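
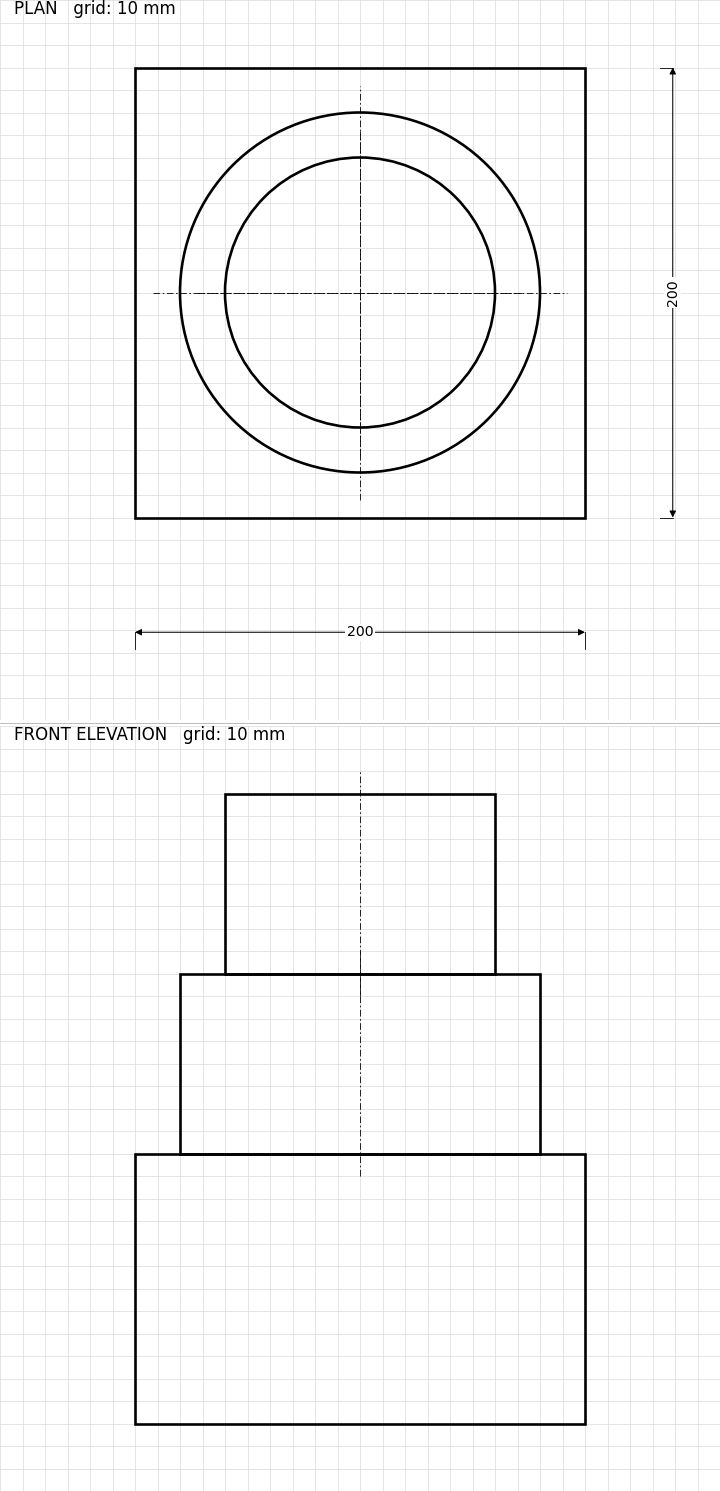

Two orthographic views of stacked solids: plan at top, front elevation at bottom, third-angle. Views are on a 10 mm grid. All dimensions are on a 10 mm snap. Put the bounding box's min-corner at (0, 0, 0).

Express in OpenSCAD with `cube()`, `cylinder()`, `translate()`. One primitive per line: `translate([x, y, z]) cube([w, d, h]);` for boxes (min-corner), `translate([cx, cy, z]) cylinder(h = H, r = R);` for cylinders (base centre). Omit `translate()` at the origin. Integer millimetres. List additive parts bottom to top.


cube([200, 200, 120]);
translate([100, 100, 120]) cylinder(h = 80, r = 80);
translate([100, 100, 200]) cylinder(h = 80, r = 60);


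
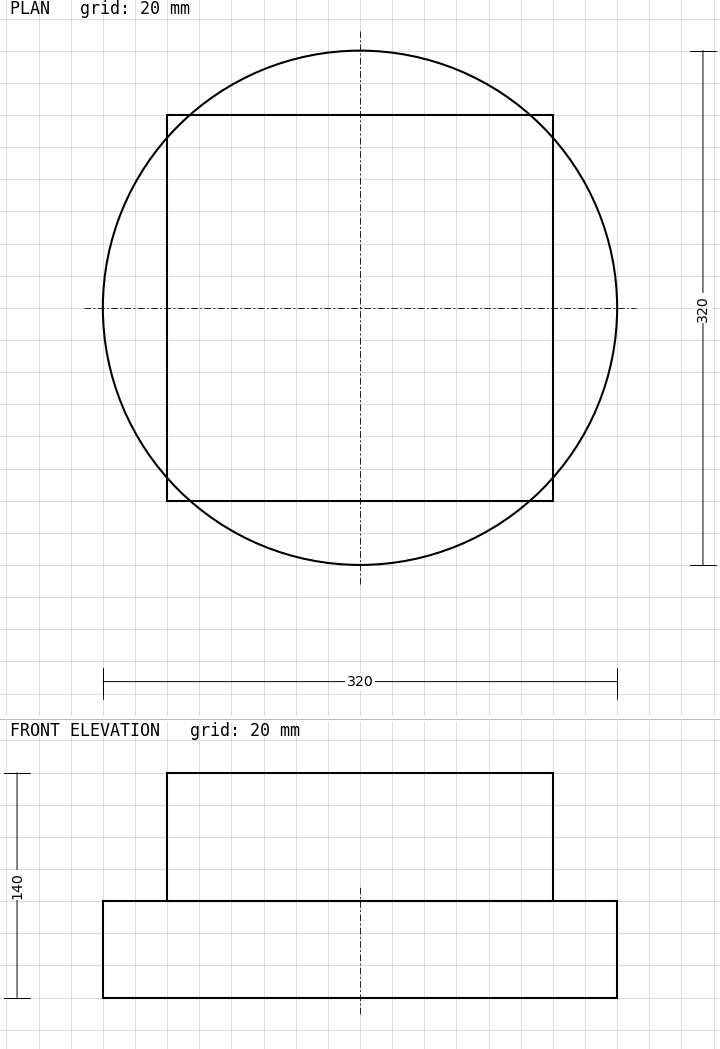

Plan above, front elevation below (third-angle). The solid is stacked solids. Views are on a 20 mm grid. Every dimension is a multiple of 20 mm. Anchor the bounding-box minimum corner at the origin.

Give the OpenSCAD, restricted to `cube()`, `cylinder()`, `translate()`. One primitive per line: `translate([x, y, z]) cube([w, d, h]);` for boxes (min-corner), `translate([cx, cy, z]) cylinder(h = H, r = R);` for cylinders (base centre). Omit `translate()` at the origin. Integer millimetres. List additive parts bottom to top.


translate([160, 160, 0]) cylinder(h = 60, r = 160);
translate([40, 40, 60]) cube([240, 240, 80]);


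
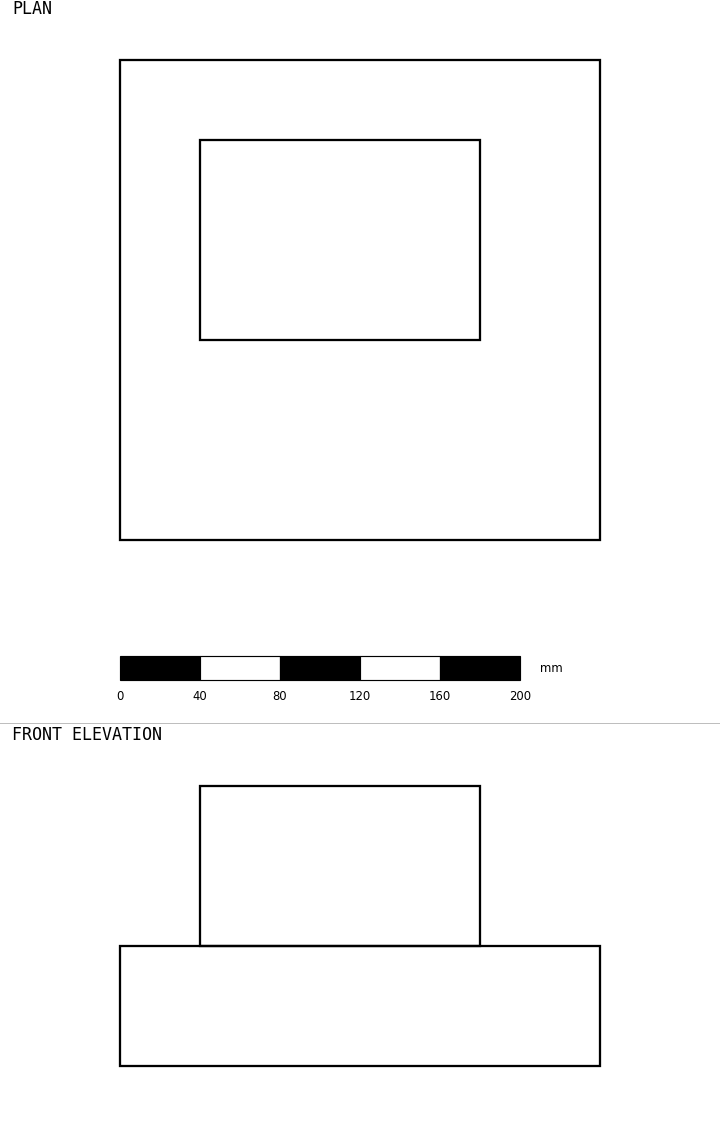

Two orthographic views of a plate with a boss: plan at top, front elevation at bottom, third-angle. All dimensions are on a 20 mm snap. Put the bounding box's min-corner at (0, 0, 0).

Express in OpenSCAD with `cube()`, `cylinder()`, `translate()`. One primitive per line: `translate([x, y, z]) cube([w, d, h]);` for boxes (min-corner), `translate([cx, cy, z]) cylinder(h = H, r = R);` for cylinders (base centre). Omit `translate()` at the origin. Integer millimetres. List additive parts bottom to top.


cube([240, 240, 60]);
translate([40, 100, 60]) cube([140, 100, 80]);


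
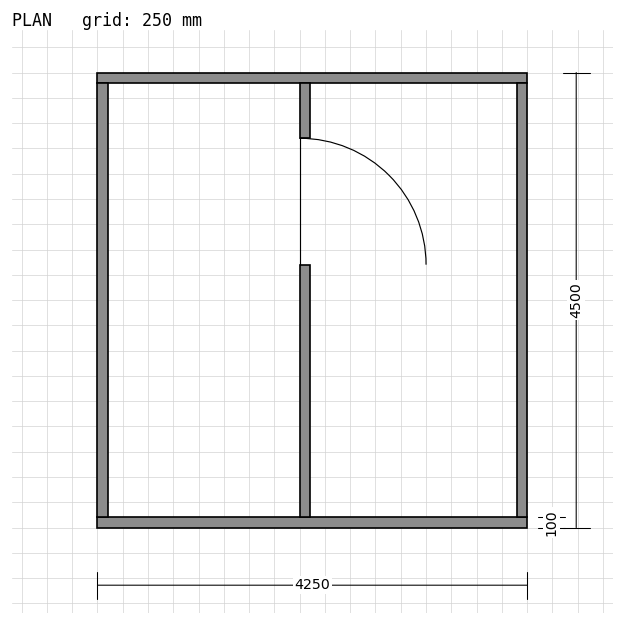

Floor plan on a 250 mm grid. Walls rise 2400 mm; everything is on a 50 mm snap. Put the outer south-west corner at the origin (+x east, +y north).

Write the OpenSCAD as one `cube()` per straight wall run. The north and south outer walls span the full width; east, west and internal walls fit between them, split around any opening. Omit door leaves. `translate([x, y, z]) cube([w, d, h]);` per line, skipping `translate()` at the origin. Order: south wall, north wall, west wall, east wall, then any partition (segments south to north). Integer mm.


cube([4250, 100, 2400]);
translate([0, 4400, 0]) cube([4250, 100, 2400]);
translate([0, 100, 0]) cube([100, 4300, 2400]);
translate([4150, 100, 0]) cube([100, 4300, 2400]);
translate([2000, 100, 0]) cube([100, 2500, 2400]);
translate([2000, 3850, 0]) cube([100, 550, 2400]);


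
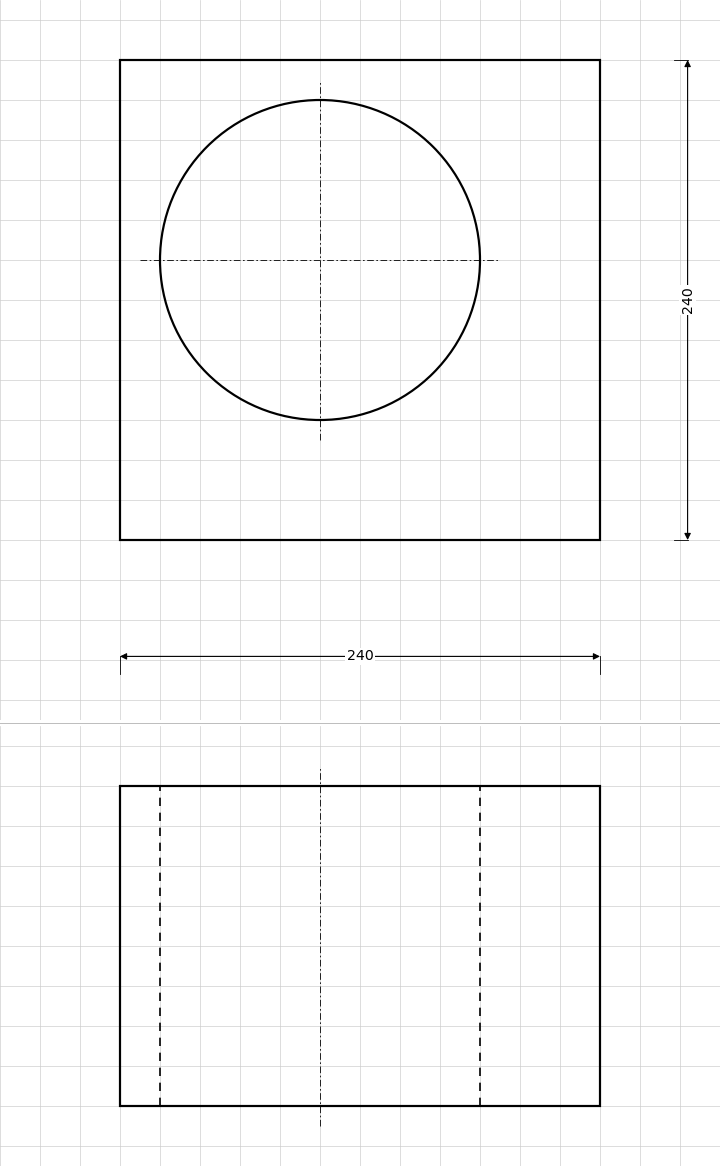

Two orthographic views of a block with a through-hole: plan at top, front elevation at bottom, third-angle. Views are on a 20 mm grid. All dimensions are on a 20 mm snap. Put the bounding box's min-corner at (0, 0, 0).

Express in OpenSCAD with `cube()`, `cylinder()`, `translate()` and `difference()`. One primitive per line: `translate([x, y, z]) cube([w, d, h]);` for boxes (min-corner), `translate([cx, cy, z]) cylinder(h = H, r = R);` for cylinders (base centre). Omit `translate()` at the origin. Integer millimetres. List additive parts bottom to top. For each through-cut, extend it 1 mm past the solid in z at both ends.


difference() {
  cube([240, 240, 160]);
  translate([100, 140, -1]) cylinder(h = 162, r = 80);
}


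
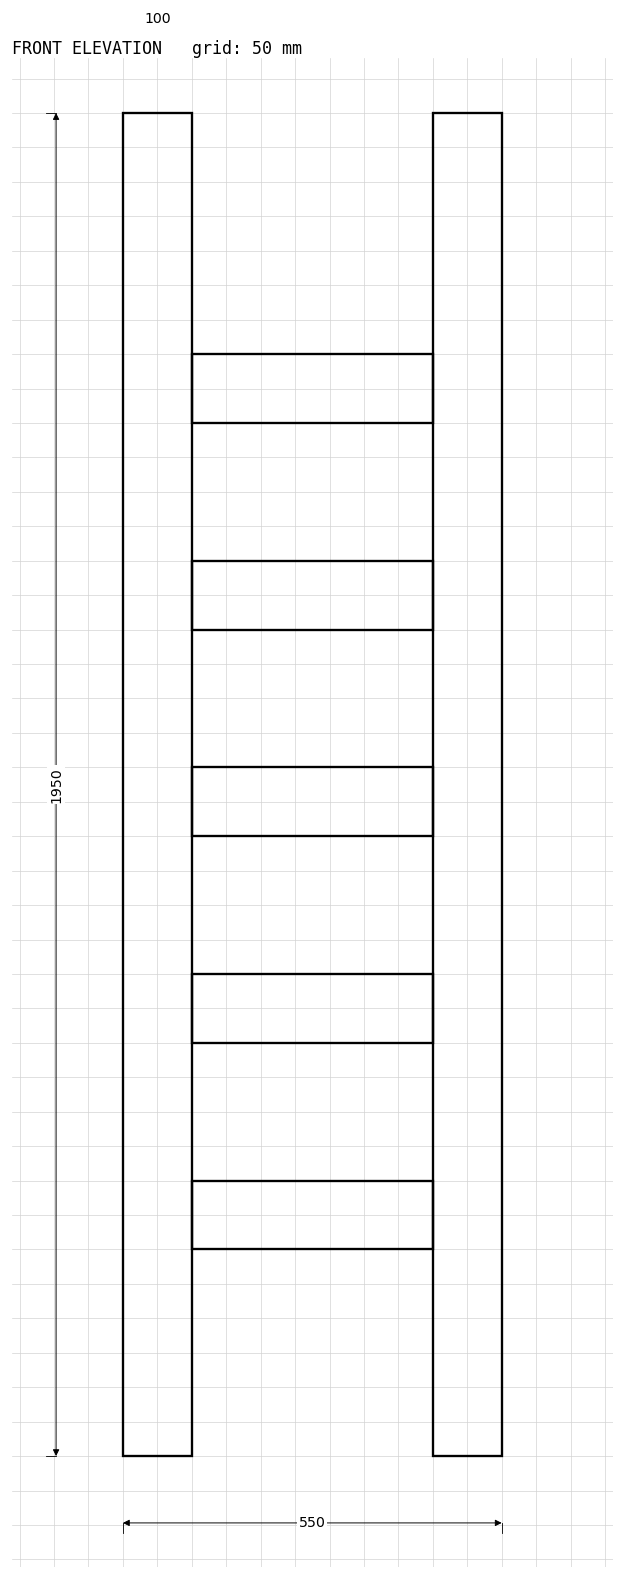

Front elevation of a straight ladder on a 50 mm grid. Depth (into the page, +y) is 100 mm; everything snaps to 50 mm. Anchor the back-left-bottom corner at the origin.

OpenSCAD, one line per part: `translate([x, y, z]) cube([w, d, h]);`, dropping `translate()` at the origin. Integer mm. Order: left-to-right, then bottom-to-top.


cube([100, 100, 1950]);
translate([100, 0, 300]) cube([350, 100, 100]);
translate([100, 0, 600]) cube([350, 100, 100]);
translate([100, 0, 900]) cube([350, 100, 100]);
translate([100, 0, 1200]) cube([350, 100, 100]);
translate([100, 0, 1500]) cube([350, 100, 100]);
translate([450, 0, 0]) cube([100, 100, 1950]);


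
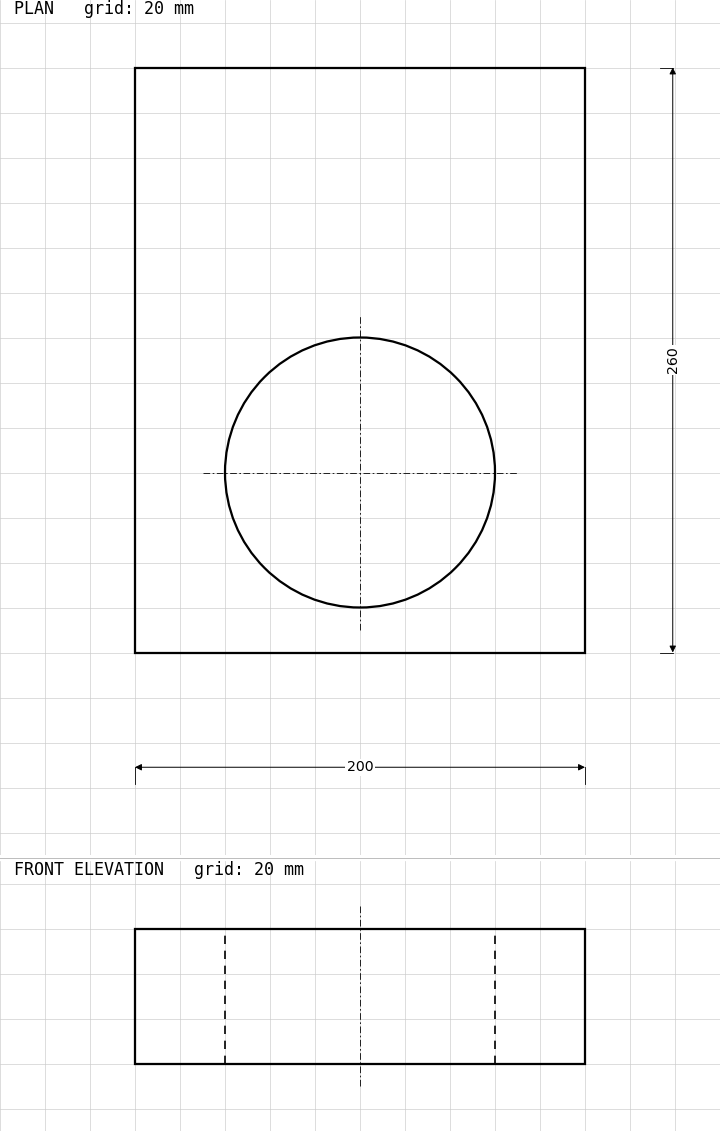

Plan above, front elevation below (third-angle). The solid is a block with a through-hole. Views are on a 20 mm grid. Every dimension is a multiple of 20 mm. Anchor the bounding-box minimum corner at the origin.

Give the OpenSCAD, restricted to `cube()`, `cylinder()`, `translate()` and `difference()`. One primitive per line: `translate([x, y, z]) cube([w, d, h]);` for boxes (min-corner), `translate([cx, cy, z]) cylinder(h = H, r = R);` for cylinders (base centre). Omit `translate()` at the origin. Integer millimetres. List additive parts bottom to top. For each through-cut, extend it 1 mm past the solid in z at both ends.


difference() {
  cube([200, 260, 60]);
  translate([100, 80, -1]) cylinder(h = 62, r = 60);
}


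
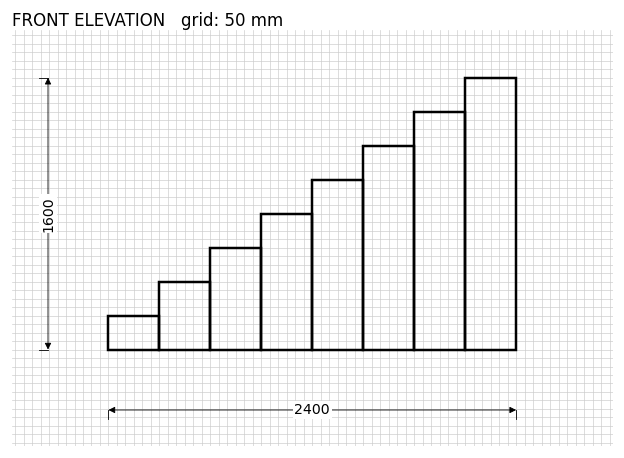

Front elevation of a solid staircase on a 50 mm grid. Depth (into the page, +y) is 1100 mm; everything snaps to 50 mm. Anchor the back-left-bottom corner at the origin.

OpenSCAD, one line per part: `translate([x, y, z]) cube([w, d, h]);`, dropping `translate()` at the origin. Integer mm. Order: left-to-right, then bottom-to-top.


cube([300, 1100, 200]);
translate([300, 0, 0]) cube([300, 1100, 400]);
translate([600, 0, 0]) cube([300, 1100, 600]);
translate([900, 0, 0]) cube([300, 1100, 800]);
translate([1200, 0, 0]) cube([300, 1100, 1000]);
translate([1500, 0, 0]) cube([300, 1100, 1200]);
translate([1800, 0, 0]) cube([300, 1100, 1400]);
translate([2100, 0, 0]) cube([300, 1100, 1600]);


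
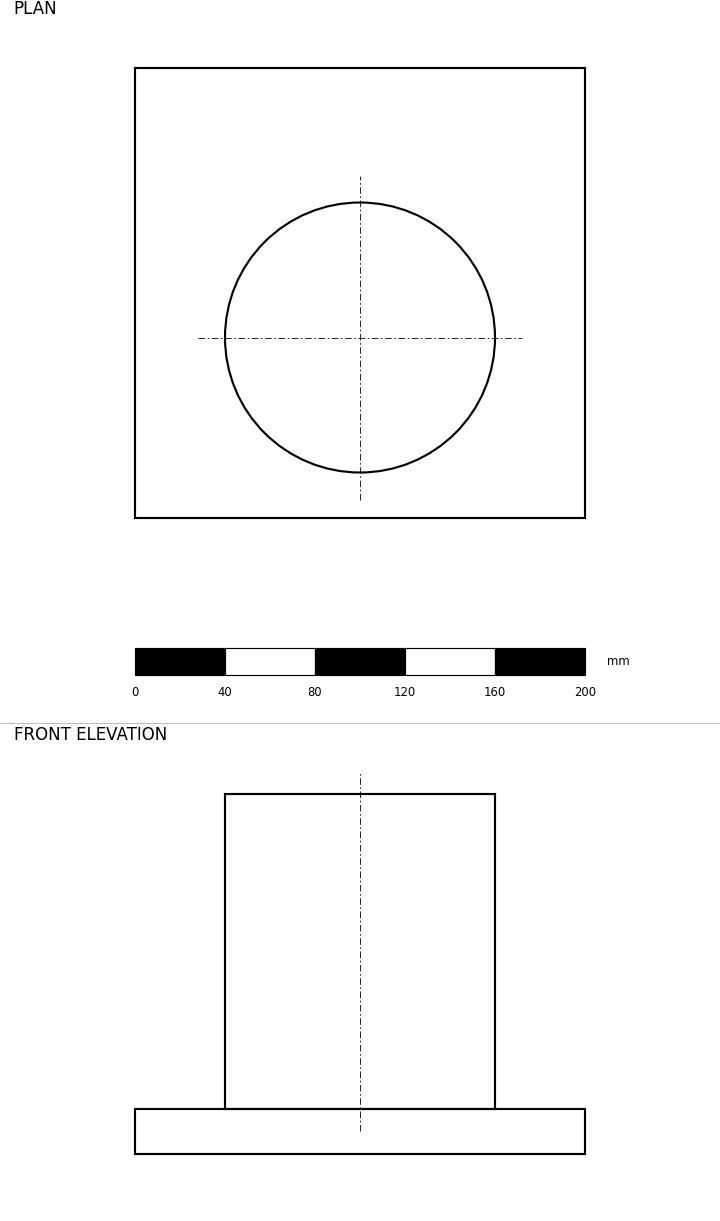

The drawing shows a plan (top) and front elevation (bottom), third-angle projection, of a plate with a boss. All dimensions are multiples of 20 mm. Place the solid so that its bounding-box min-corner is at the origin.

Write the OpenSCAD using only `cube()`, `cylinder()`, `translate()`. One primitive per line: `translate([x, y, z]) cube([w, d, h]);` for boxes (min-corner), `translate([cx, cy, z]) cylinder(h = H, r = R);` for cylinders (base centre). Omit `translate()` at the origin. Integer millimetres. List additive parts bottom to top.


cube([200, 200, 20]);
translate([100, 80, 20]) cylinder(h = 140, r = 60);


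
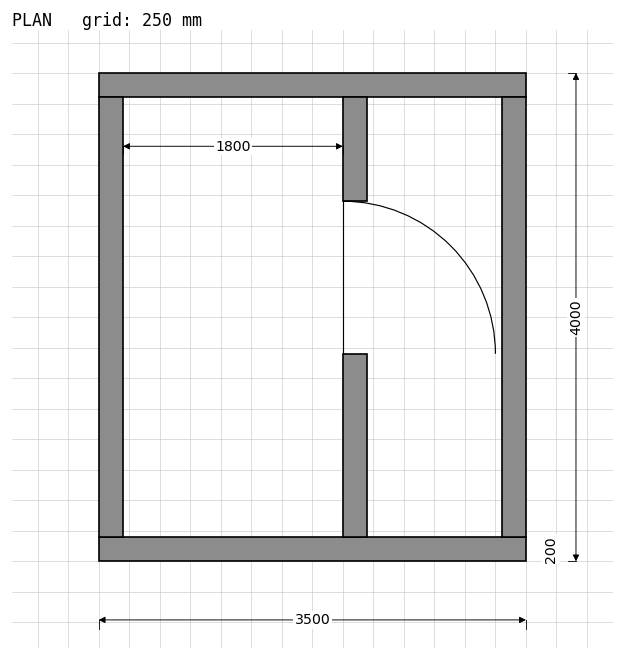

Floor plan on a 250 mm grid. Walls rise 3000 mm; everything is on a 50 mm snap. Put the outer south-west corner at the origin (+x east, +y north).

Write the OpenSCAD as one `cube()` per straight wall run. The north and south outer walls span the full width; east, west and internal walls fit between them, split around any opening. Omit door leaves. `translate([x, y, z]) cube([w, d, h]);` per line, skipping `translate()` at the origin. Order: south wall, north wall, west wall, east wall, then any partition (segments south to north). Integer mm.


cube([3500, 200, 3000]);
translate([0, 3800, 0]) cube([3500, 200, 3000]);
translate([0, 200, 0]) cube([200, 3600, 3000]);
translate([3300, 200, 0]) cube([200, 3600, 3000]);
translate([2000, 200, 0]) cube([200, 1500, 3000]);
translate([2000, 2950, 0]) cube([200, 850, 3000]);


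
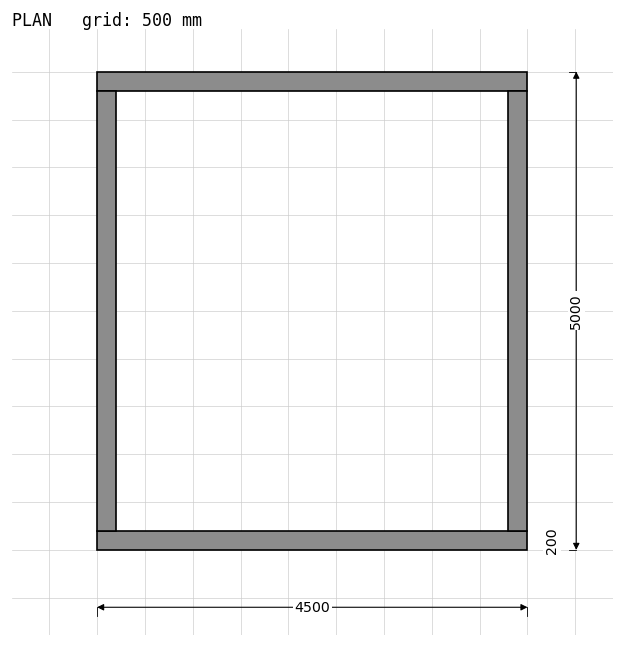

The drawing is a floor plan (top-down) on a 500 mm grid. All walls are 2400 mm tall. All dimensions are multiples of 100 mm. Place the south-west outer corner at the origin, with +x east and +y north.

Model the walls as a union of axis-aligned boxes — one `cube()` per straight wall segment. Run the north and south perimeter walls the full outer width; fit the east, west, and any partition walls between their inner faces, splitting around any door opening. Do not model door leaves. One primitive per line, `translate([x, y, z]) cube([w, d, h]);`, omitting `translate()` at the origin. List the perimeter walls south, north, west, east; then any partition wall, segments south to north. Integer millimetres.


cube([4500, 200, 2400]);
translate([0, 4800, 0]) cube([4500, 200, 2400]);
translate([0, 200, 0]) cube([200, 4600, 2400]);
translate([4300, 200, 0]) cube([200, 4600, 2400]);


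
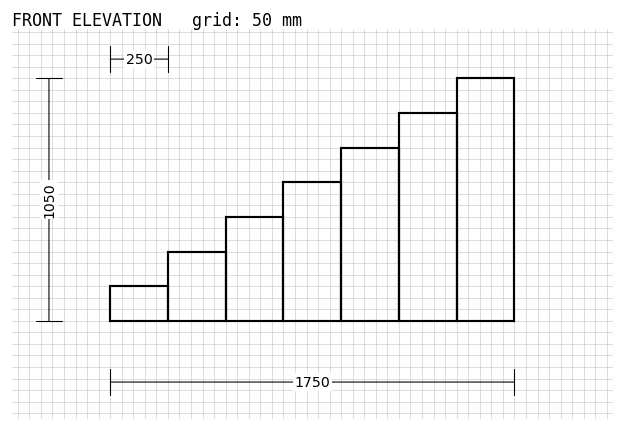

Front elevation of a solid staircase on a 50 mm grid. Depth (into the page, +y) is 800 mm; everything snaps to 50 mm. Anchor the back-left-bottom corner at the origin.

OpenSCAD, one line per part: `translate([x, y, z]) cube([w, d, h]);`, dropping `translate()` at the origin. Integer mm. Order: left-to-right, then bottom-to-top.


cube([250, 800, 150]);
translate([250, 0, 0]) cube([250, 800, 300]);
translate([500, 0, 0]) cube([250, 800, 450]);
translate([750, 0, 0]) cube([250, 800, 600]);
translate([1000, 0, 0]) cube([250, 800, 750]);
translate([1250, 0, 0]) cube([250, 800, 900]);
translate([1500, 0, 0]) cube([250, 800, 1050]);


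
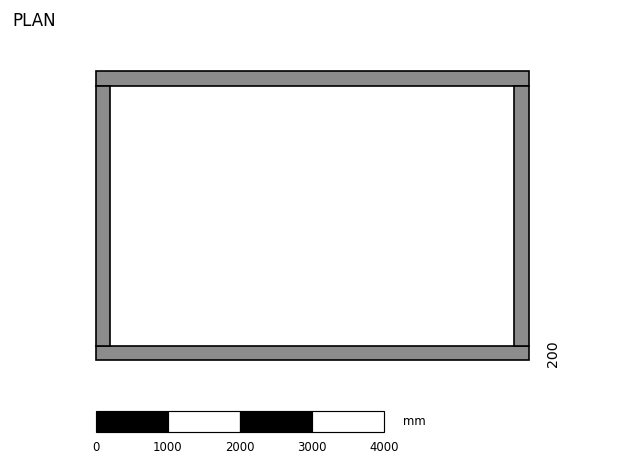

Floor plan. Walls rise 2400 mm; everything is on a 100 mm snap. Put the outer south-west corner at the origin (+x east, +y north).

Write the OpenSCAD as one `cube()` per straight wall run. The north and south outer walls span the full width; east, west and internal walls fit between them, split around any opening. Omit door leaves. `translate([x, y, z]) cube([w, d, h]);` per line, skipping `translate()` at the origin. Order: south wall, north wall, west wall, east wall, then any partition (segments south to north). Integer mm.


cube([6000, 200, 2400]);
translate([0, 3800, 0]) cube([6000, 200, 2400]);
translate([0, 200, 0]) cube([200, 3600, 2400]);
translate([5800, 200, 0]) cube([200, 3600, 2400]);


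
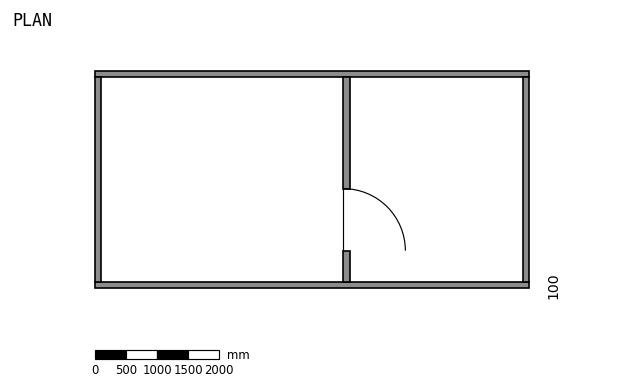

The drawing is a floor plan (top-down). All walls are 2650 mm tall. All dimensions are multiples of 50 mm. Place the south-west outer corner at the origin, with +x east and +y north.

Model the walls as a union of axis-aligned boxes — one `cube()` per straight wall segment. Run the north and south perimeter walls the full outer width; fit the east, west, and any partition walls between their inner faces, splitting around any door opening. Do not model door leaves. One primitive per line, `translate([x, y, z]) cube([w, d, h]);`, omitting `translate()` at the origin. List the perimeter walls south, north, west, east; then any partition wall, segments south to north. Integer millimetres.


cube([7000, 100, 2650]);
translate([0, 3400, 0]) cube([7000, 100, 2650]);
translate([0, 100, 0]) cube([100, 3300, 2650]);
translate([6900, 100, 0]) cube([100, 3300, 2650]);
translate([4000, 100, 0]) cube([100, 500, 2650]);
translate([4000, 1600, 0]) cube([100, 1800, 2650]);


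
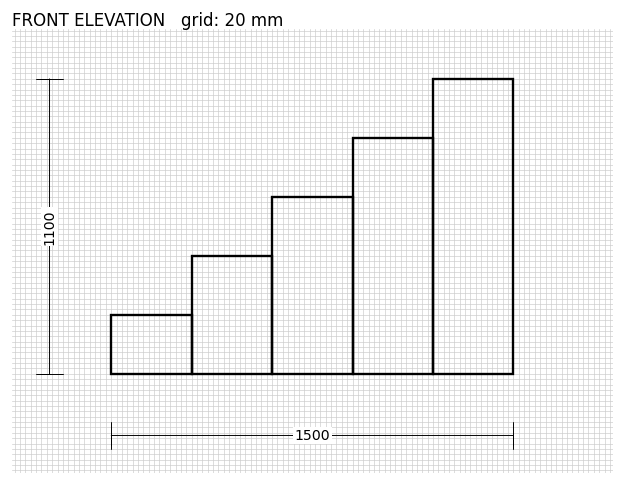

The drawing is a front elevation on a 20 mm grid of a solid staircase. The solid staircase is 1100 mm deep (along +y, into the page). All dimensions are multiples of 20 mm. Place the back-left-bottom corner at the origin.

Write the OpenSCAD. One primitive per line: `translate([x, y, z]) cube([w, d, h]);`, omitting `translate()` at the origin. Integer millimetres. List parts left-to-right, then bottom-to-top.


cube([300, 1100, 220]);
translate([300, 0, 0]) cube([300, 1100, 440]);
translate([600, 0, 0]) cube([300, 1100, 660]);
translate([900, 0, 0]) cube([300, 1100, 880]);
translate([1200, 0, 0]) cube([300, 1100, 1100]);


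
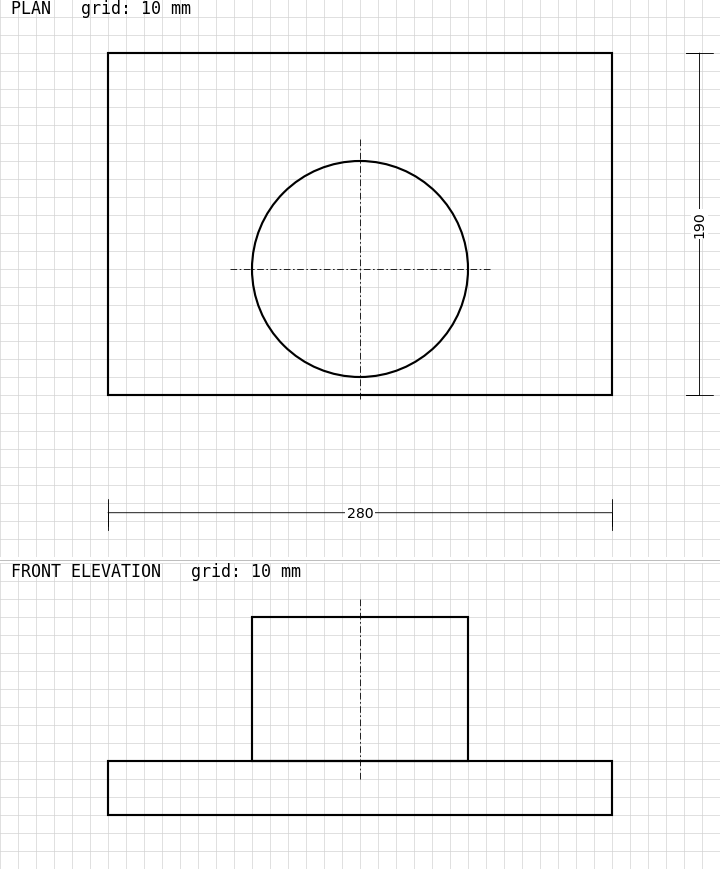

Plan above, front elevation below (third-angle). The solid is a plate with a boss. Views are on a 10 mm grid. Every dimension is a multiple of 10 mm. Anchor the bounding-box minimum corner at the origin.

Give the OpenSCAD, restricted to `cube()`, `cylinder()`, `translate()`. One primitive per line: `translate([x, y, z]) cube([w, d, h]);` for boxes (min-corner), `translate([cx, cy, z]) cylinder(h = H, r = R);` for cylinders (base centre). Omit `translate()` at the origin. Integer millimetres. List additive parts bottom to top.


cube([280, 190, 30]);
translate([140, 70, 30]) cylinder(h = 80, r = 60);


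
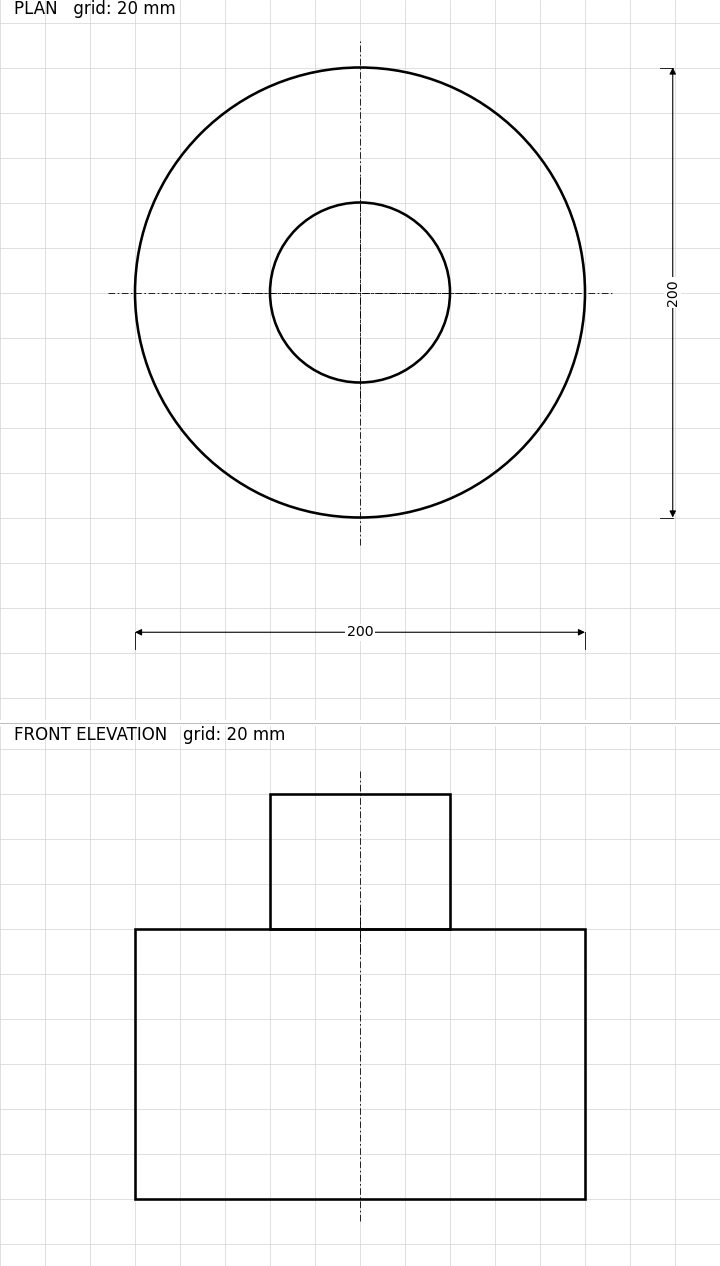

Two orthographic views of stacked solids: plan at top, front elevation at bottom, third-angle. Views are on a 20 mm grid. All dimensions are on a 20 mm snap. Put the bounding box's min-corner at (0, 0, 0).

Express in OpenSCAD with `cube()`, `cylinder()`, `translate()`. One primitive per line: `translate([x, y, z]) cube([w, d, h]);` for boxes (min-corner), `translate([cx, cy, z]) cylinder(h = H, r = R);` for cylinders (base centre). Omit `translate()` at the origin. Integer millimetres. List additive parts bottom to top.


translate([100, 100, 0]) cylinder(h = 120, r = 100);
translate([100, 100, 120]) cylinder(h = 60, r = 40);


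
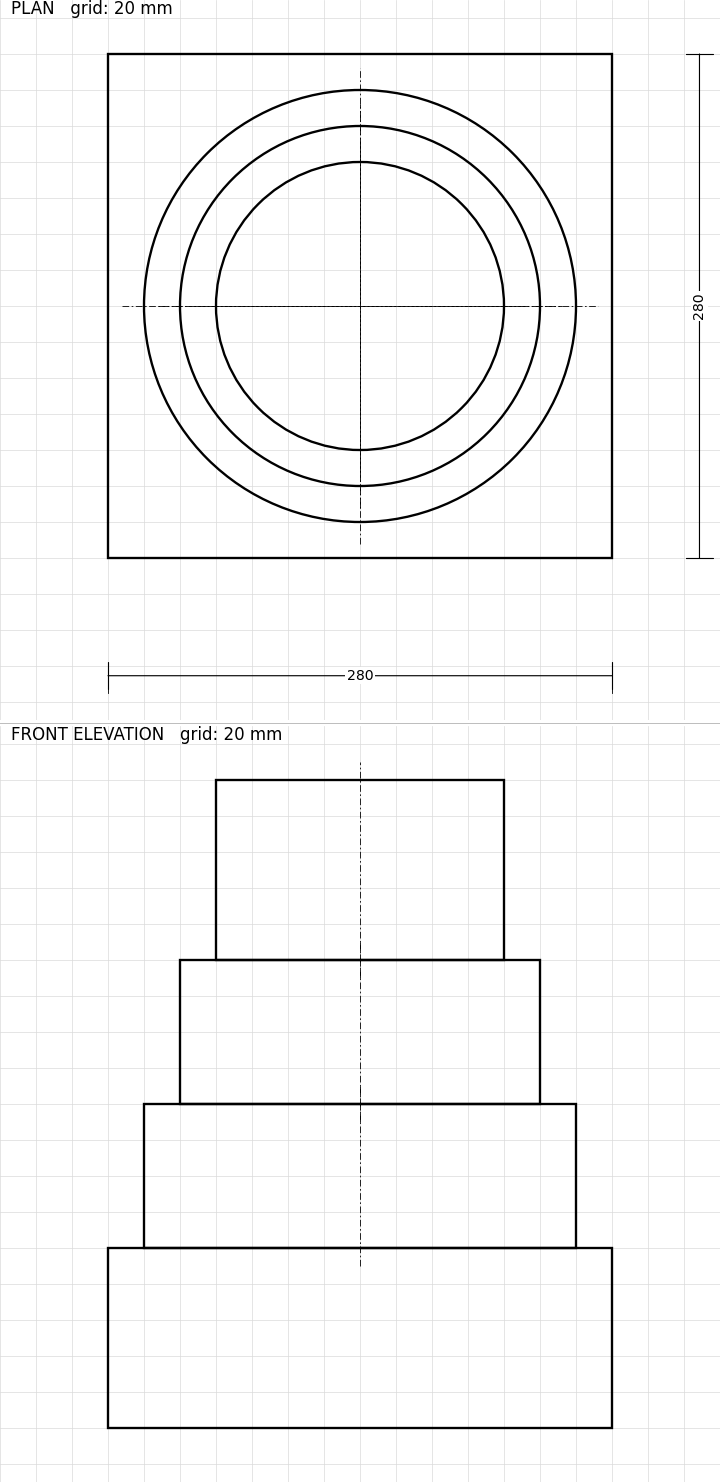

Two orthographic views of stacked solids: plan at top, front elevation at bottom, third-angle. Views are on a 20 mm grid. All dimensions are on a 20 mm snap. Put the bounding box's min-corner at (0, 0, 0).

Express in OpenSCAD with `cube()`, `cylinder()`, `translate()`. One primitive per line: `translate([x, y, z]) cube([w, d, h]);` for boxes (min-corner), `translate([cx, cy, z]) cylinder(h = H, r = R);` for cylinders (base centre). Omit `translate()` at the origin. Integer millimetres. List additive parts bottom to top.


cube([280, 280, 100]);
translate([140, 140, 100]) cylinder(h = 80, r = 120);
translate([140, 140, 180]) cylinder(h = 80, r = 100);
translate([140, 140, 260]) cylinder(h = 100, r = 80);


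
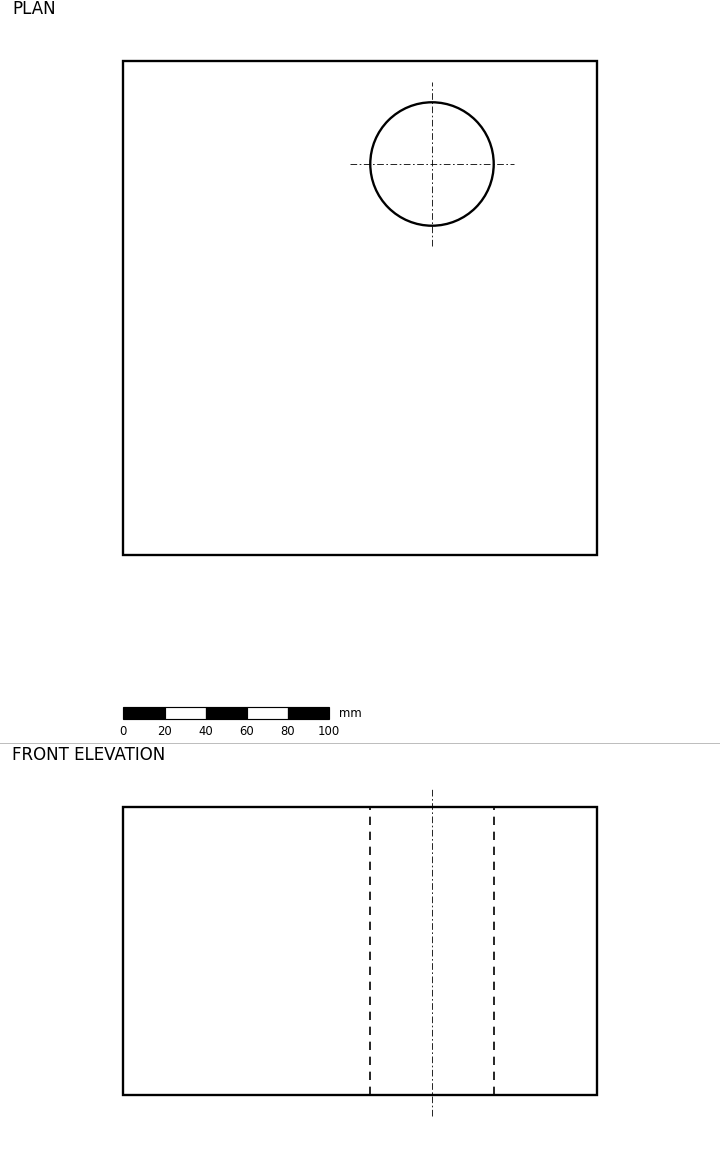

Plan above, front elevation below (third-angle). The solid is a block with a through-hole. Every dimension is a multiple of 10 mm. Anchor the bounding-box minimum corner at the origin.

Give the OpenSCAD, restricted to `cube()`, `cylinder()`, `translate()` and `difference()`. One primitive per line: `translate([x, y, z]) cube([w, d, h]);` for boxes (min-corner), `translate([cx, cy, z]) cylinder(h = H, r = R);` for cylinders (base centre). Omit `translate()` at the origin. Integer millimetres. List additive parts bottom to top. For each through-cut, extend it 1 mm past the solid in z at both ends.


difference() {
  cube([230, 240, 140]);
  translate([150, 190, -1]) cylinder(h = 142, r = 30);
}


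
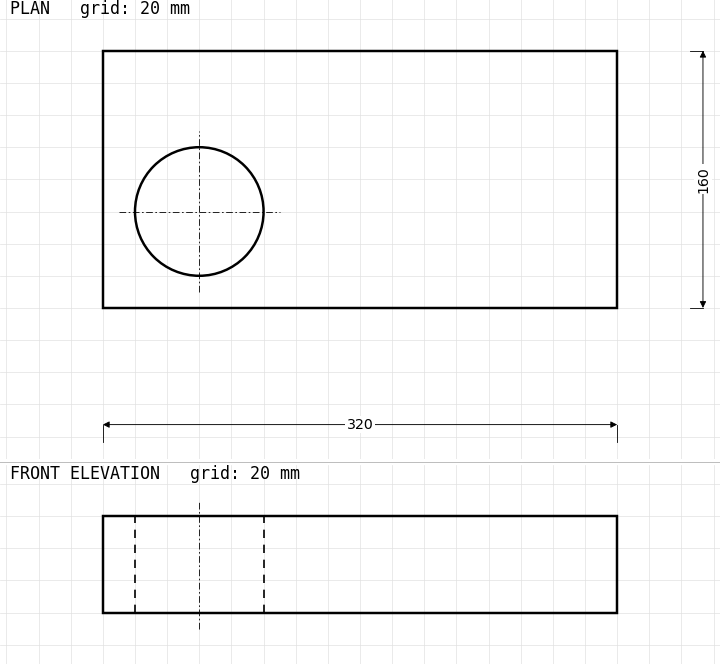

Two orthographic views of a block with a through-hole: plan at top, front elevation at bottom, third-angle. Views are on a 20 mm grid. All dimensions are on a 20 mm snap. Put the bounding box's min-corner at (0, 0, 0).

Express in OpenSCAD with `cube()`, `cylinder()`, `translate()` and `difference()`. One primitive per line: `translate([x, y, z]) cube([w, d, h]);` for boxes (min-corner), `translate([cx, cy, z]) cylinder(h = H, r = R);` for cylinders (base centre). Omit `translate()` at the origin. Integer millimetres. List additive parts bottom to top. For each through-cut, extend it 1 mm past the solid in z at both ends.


difference() {
  cube([320, 160, 60]);
  translate([60, 60, -1]) cylinder(h = 62, r = 40);
}


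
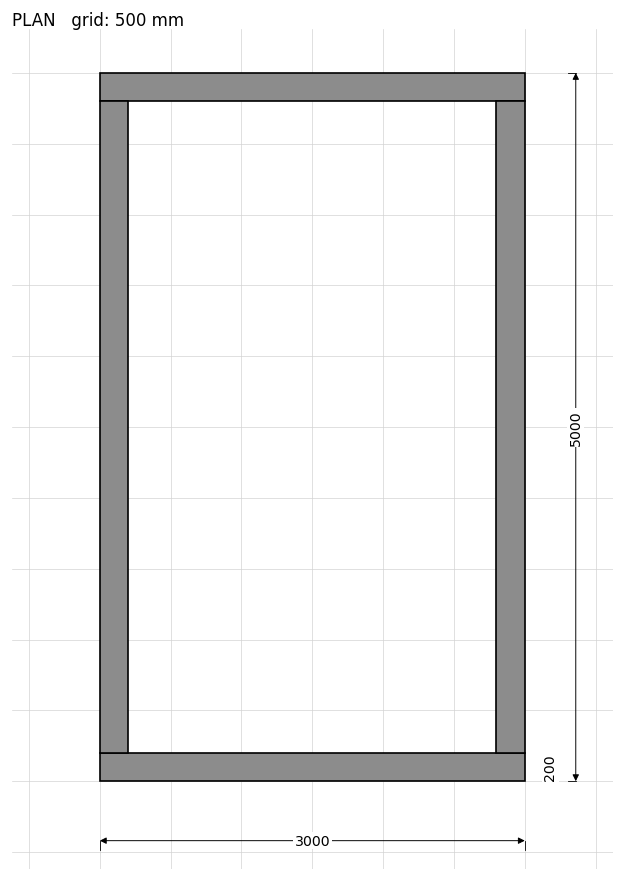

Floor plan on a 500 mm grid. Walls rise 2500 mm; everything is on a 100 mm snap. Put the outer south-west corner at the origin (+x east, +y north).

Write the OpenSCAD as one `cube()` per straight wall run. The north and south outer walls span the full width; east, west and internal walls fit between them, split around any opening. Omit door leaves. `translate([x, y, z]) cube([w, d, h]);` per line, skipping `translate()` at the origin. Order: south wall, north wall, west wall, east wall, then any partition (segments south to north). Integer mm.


cube([3000, 200, 2500]);
translate([0, 4800, 0]) cube([3000, 200, 2500]);
translate([0, 200, 0]) cube([200, 4600, 2500]);
translate([2800, 200, 0]) cube([200, 4600, 2500]);


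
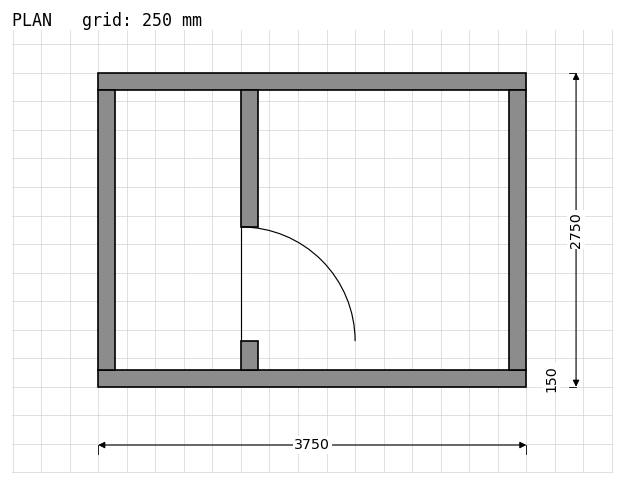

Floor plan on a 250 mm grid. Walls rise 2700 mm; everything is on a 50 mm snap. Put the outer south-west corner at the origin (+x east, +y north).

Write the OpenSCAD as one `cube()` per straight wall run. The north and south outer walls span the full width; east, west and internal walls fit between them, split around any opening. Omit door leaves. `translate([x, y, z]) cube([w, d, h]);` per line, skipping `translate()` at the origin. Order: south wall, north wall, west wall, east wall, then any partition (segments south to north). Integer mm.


cube([3750, 150, 2700]);
translate([0, 2600, 0]) cube([3750, 150, 2700]);
translate([0, 150, 0]) cube([150, 2450, 2700]);
translate([3600, 150, 0]) cube([150, 2450, 2700]);
translate([1250, 150, 0]) cube([150, 250, 2700]);
translate([1250, 1400, 0]) cube([150, 1200, 2700]);


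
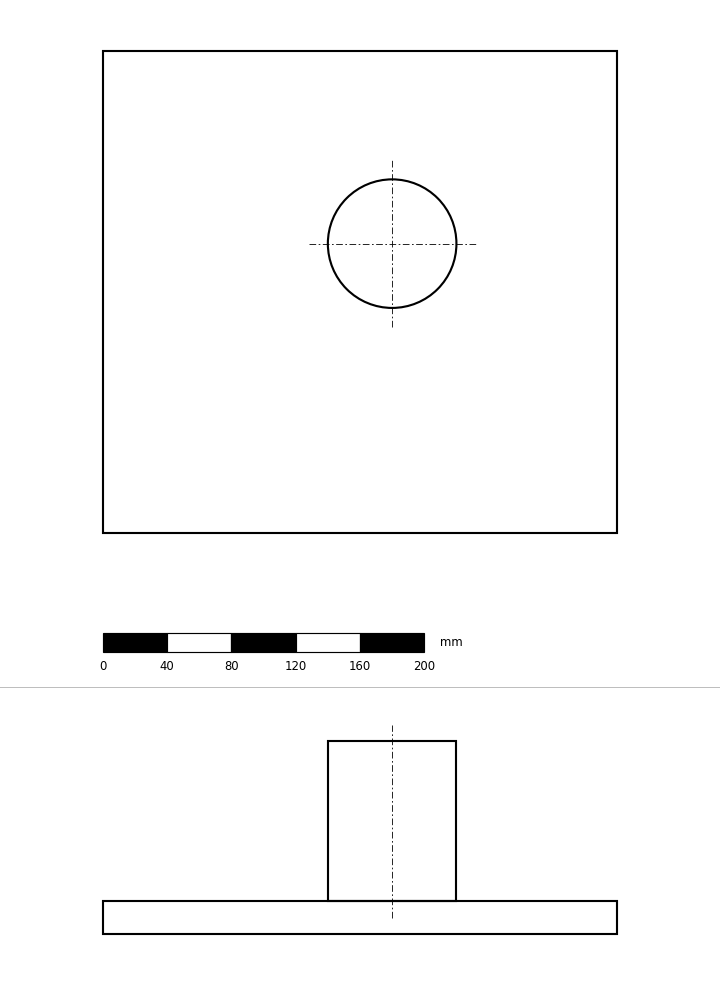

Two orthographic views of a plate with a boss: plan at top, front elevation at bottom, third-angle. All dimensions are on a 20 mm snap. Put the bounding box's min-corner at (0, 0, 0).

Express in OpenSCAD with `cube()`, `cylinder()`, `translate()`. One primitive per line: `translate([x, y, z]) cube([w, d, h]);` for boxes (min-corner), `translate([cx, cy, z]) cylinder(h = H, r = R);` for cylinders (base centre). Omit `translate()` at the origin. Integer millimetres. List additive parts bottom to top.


cube([320, 300, 20]);
translate([180, 180, 20]) cylinder(h = 100, r = 40);


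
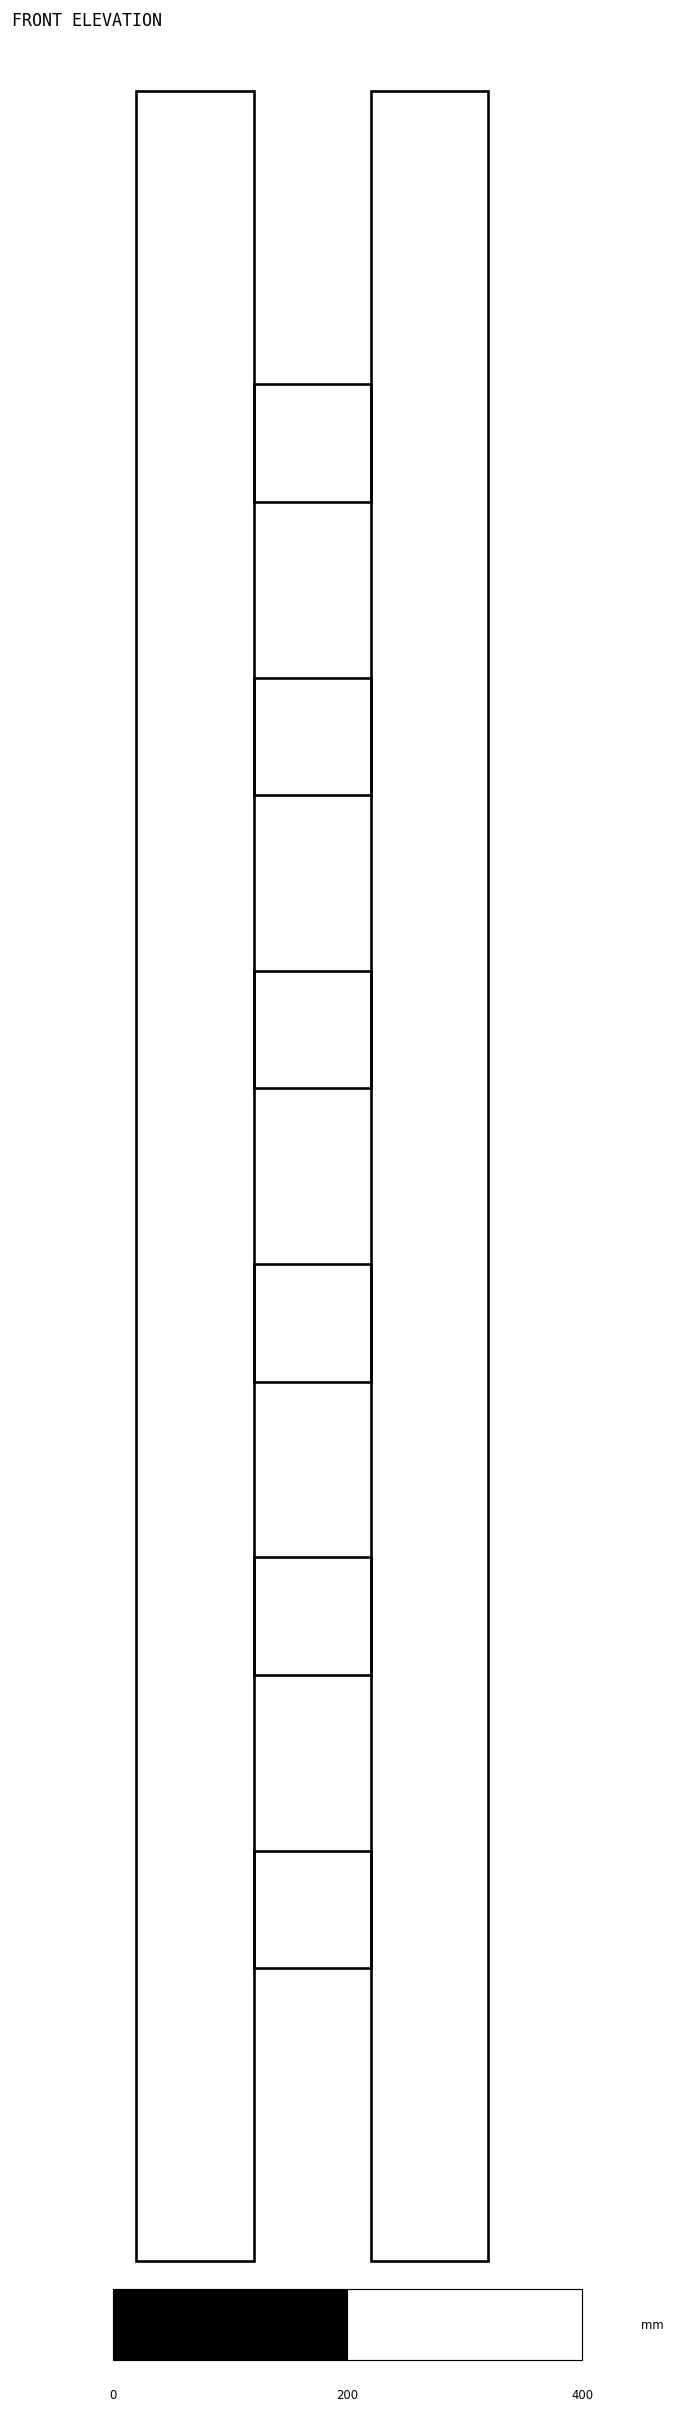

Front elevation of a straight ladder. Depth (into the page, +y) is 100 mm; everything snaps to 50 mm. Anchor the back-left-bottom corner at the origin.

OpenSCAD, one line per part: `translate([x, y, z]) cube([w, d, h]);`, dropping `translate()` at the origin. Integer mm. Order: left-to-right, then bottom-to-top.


cube([100, 100, 1850]);
translate([100, 0, 250]) cube([100, 100, 100]);
translate([100, 0, 500]) cube([100, 100, 100]);
translate([100, 0, 750]) cube([100, 100, 100]);
translate([100, 0, 1000]) cube([100, 100, 100]);
translate([100, 0, 1250]) cube([100, 100, 100]);
translate([100, 0, 1500]) cube([100, 100, 100]);
translate([200, 0, 0]) cube([100, 100, 1850]);


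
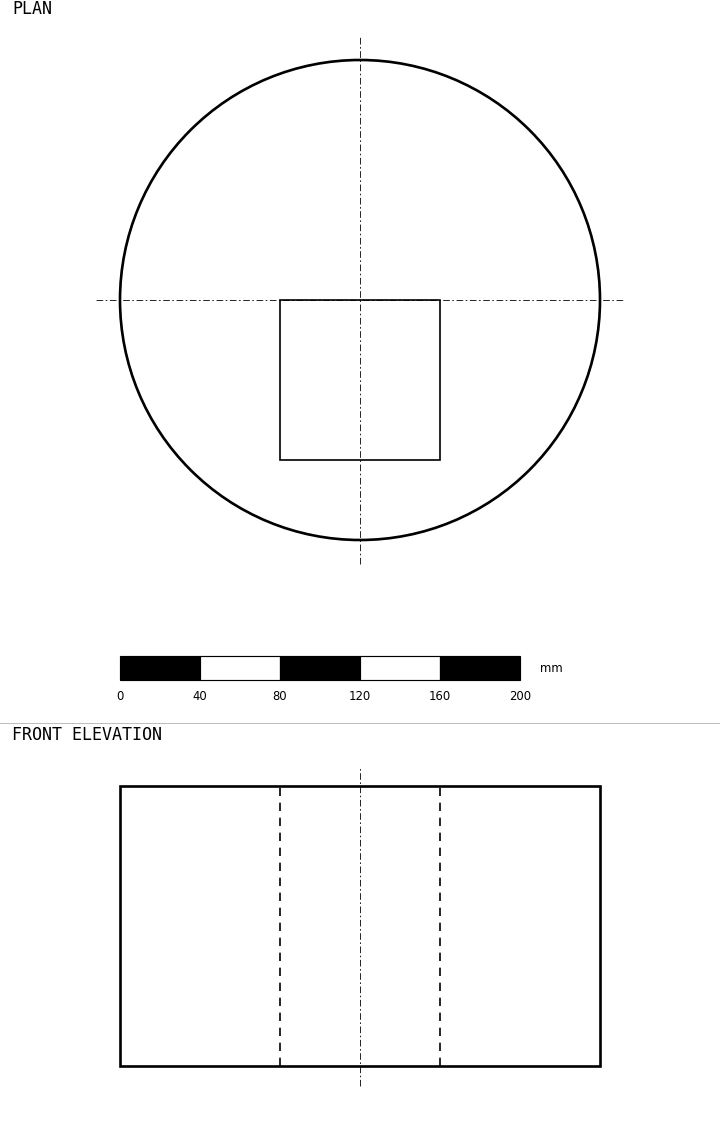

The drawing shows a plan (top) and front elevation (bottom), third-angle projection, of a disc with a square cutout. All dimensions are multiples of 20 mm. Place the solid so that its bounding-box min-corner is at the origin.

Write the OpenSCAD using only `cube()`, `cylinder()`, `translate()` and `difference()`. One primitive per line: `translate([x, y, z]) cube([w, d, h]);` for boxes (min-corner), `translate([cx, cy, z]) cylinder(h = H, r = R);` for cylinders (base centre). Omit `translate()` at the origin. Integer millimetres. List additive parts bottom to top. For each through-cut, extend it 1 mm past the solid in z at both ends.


difference() {
  translate([120, 120, 0]) cylinder(h = 140, r = 120);
  translate([80, 40, -1]) cube([80, 80, 142]);
}


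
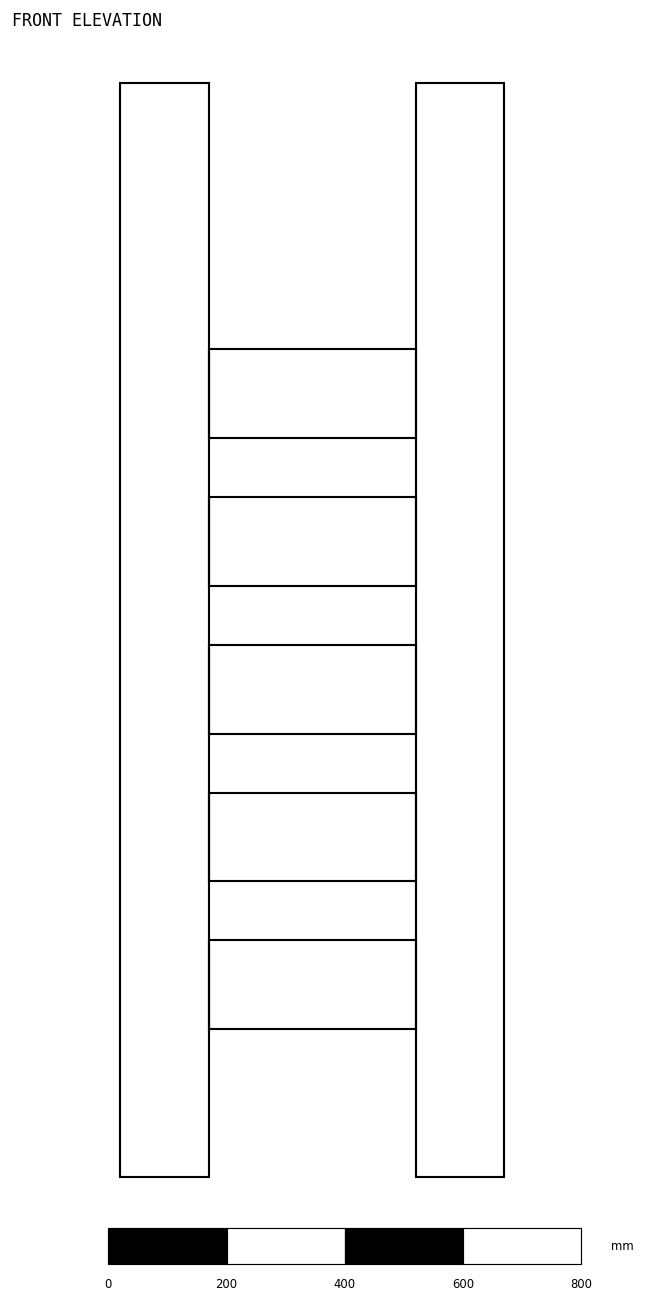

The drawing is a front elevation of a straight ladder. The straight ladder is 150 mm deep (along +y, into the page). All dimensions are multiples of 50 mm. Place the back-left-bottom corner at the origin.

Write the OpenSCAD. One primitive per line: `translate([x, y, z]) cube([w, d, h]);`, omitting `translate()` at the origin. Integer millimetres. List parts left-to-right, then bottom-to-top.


cube([150, 150, 1850]);
translate([150, 0, 250]) cube([350, 150, 150]);
translate([150, 0, 500]) cube([350, 150, 150]);
translate([150, 0, 750]) cube([350, 150, 150]);
translate([150, 0, 1000]) cube([350, 150, 150]);
translate([150, 0, 1250]) cube([350, 150, 150]);
translate([500, 0, 0]) cube([150, 150, 1850]);


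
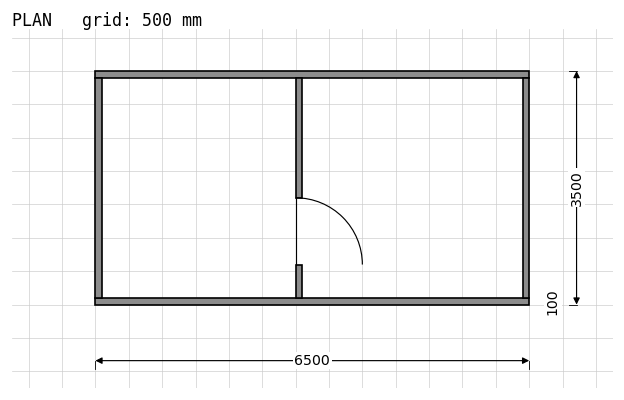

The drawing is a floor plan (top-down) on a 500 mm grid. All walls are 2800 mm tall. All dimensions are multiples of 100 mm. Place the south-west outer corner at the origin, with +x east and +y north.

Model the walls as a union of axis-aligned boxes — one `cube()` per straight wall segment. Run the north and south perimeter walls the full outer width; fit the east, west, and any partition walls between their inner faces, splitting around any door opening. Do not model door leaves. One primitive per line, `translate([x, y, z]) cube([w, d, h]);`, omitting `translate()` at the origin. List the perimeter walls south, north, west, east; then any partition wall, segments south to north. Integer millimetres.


cube([6500, 100, 2800]);
translate([0, 3400, 0]) cube([6500, 100, 2800]);
translate([0, 100, 0]) cube([100, 3300, 2800]);
translate([6400, 100, 0]) cube([100, 3300, 2800]);
translate([3000, 100, 0]) cube([100, 500, 2800]);
translate([3000, 1600, 0]) cube([100, 1800, 2800]);


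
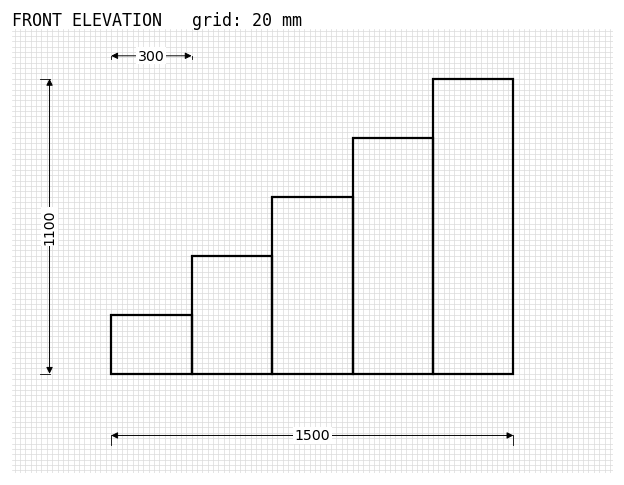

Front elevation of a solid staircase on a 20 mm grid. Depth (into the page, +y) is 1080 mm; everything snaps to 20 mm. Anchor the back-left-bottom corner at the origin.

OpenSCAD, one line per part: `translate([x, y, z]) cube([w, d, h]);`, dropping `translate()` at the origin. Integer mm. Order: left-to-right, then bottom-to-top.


cube([300, 1080, 220]);
translate([300, 0, 0]) cube([300, 1080, 440]);
translate([600, 0, 0]) cube([300, 1080, 660]);
translate([900, 0, 0]) cube([300, 1080, 880]);
translate([1200, 0, 0]) cube([300, 1080, 1100]);


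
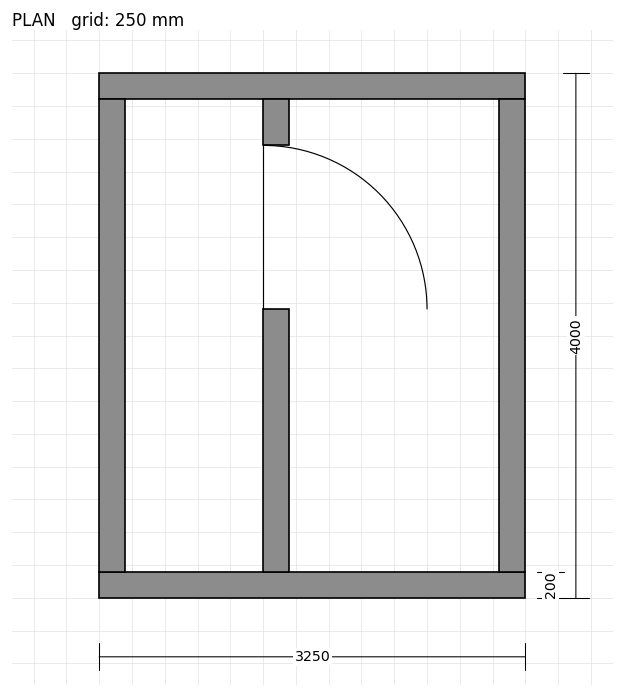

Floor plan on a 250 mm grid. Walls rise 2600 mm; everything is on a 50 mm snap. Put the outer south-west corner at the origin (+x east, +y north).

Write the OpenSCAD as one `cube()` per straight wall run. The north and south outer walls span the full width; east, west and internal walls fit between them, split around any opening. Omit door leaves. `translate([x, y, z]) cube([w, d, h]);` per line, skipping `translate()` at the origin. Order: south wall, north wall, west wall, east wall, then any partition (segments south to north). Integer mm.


cube([3250, 200, 2600]);
translate([0, 3800, 0]) cube([3250, 200, 2600]);
translate([0, 200, 0]) cube([200, 3600, 2600]);
translate([3050, 200, 0]) cube([200, 3600, 2600]);
translate([1250, 200, 0]) cube([200, 2000, 2600]);
translate([1250, 3450, 0]) cube([200, 350, 2600]);


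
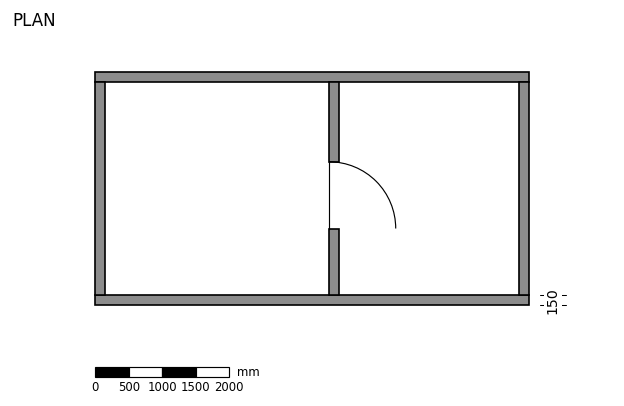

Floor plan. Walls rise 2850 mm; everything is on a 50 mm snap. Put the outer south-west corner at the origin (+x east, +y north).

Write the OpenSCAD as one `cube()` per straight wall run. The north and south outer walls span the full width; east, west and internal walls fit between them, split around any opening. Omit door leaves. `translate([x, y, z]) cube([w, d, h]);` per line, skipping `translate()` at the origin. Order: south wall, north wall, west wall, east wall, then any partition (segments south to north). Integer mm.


cube([6500, 150, 2850]);
translate([0, 3350, 0]) cube([6500, 150, 2850]);
translate([0, 150, 0]) cube([150, 3200, 2850]);
translate([6350, 150, 0]) cube([150, 3200, 2850]);
translate([3500, 150, 0]) cube([150, 1000, 2850]);
translate([3500, 2150, 0]) cube([150, 1200, 2850]);


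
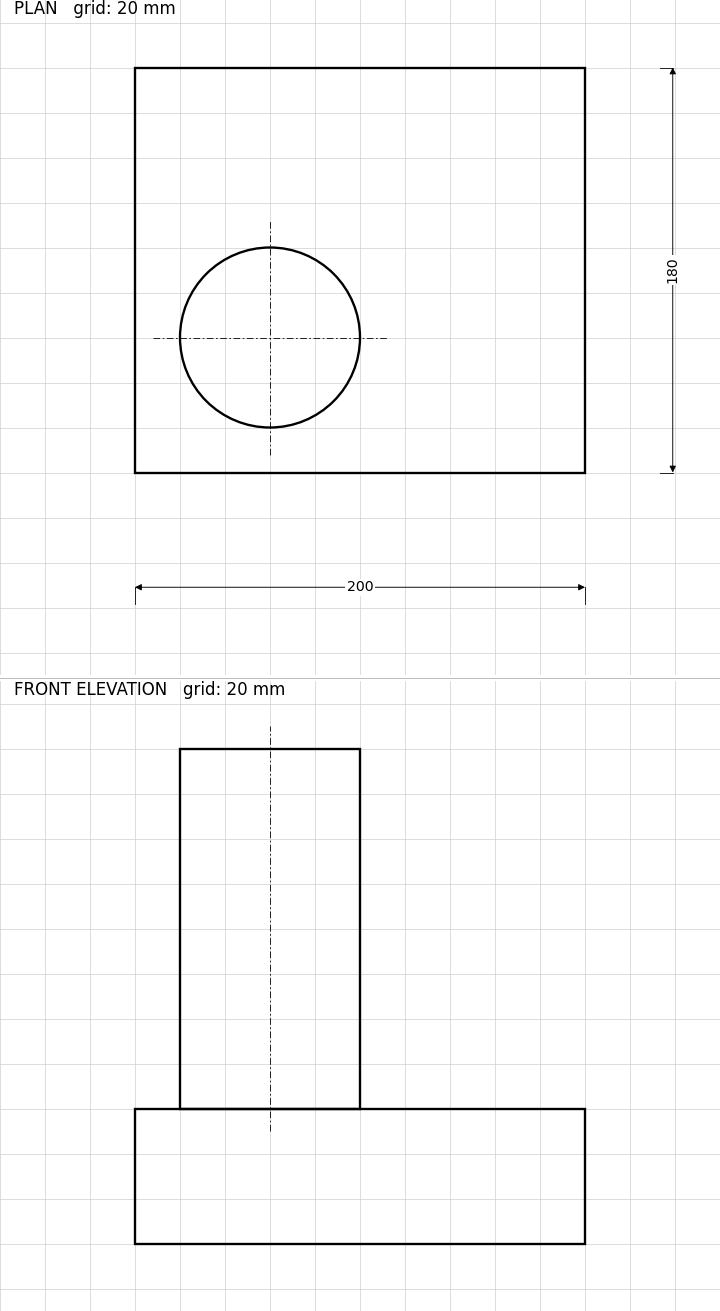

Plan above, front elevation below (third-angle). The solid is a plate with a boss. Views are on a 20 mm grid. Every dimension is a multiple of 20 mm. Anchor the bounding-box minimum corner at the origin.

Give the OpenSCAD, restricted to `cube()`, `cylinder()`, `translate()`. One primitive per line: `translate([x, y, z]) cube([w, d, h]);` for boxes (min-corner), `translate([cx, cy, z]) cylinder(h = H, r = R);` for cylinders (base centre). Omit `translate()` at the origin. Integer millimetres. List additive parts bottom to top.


cube([200, 180, 60]);
translate([60, 60, 60]) cylinder(h = 160, r = 40);


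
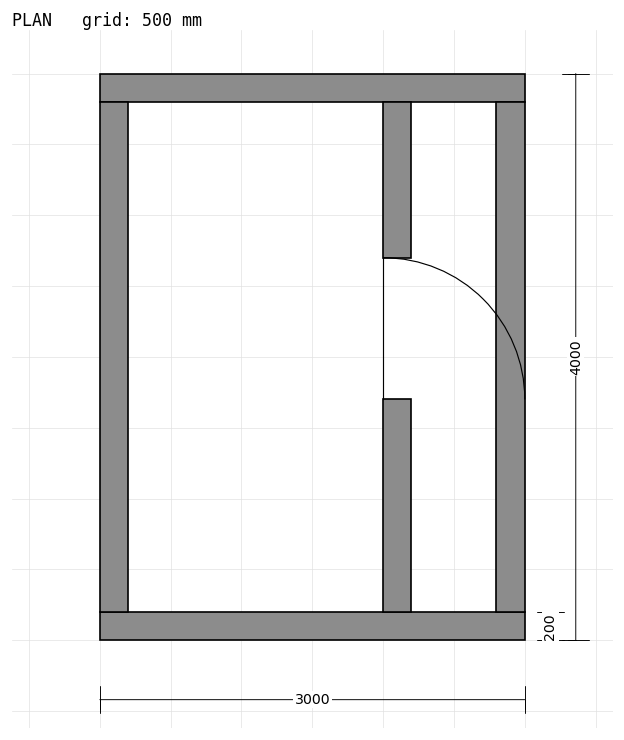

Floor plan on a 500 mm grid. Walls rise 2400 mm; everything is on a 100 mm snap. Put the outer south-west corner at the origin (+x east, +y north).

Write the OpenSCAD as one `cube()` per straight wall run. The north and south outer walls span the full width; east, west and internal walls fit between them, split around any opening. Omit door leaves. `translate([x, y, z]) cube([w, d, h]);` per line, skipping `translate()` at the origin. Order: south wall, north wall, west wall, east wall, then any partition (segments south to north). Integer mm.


cube([3000, 200, 2400]);
translate([0, 3800, 0]) cube([3000, 200, 2400]);
translate([0, 200, 0]) cube([200, 3600, 2400]);
translate([2800, 200, 0]) cube([200, 3600, 2400]);
translate([2000, 200, 0]) cube([200, 1500, 2400]);
translate([2000, 2700, 0]) cube([200, 1100, 2400]);


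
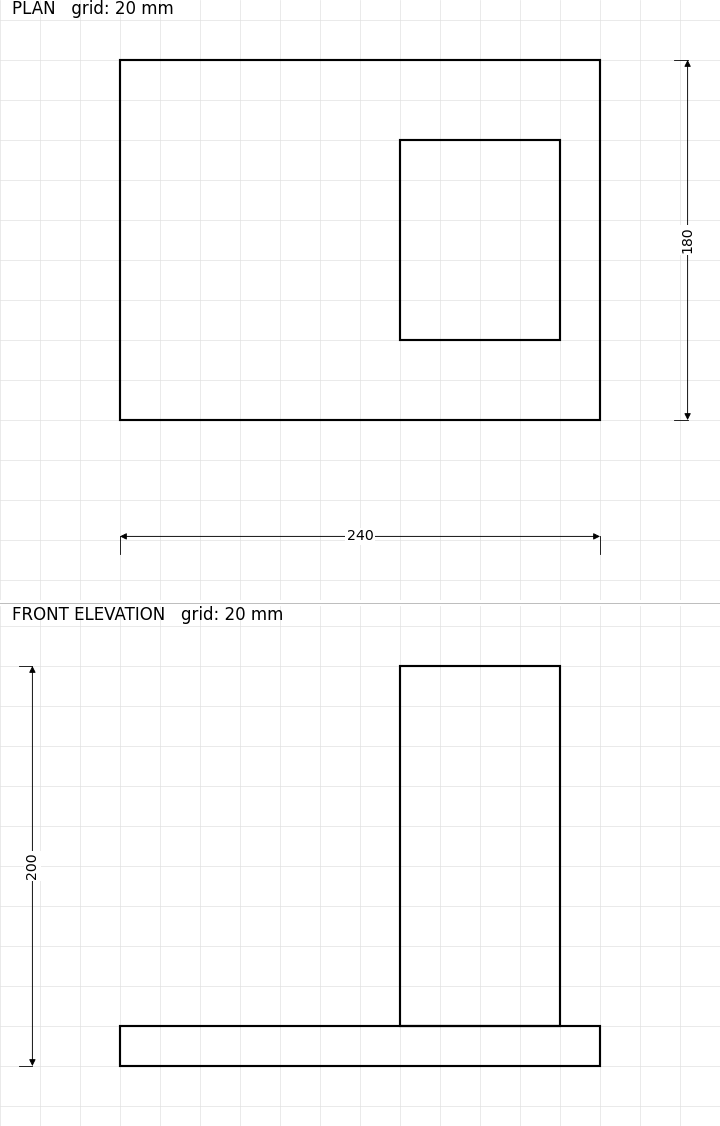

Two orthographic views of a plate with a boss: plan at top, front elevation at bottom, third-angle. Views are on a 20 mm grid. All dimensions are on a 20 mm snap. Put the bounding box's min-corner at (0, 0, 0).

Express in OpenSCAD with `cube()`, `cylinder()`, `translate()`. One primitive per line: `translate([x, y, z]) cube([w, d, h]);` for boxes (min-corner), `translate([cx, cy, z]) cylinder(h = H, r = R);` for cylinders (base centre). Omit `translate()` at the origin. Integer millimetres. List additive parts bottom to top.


cube([240, 180, 20]);
translate([140, 40, 20]) cube([80, 100, 180]);


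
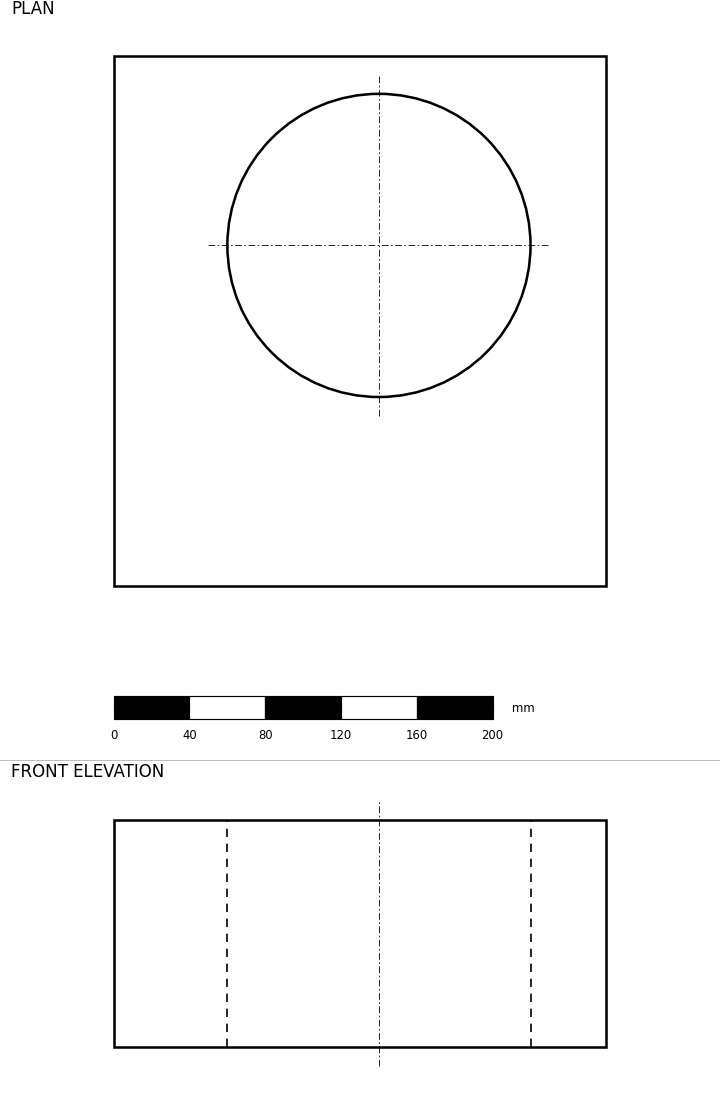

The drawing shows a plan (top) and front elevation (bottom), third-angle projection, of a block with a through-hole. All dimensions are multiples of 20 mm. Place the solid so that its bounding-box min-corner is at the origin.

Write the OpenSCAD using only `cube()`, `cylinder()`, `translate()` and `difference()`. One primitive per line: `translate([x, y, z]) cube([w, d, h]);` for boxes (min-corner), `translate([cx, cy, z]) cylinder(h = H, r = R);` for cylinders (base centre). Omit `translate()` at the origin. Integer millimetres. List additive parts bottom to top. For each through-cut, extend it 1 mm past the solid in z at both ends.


difference() {
  cube([260, 280, 120]);
  translate([140, 180, -1]) cylinder(h = 122, r = 80);
}


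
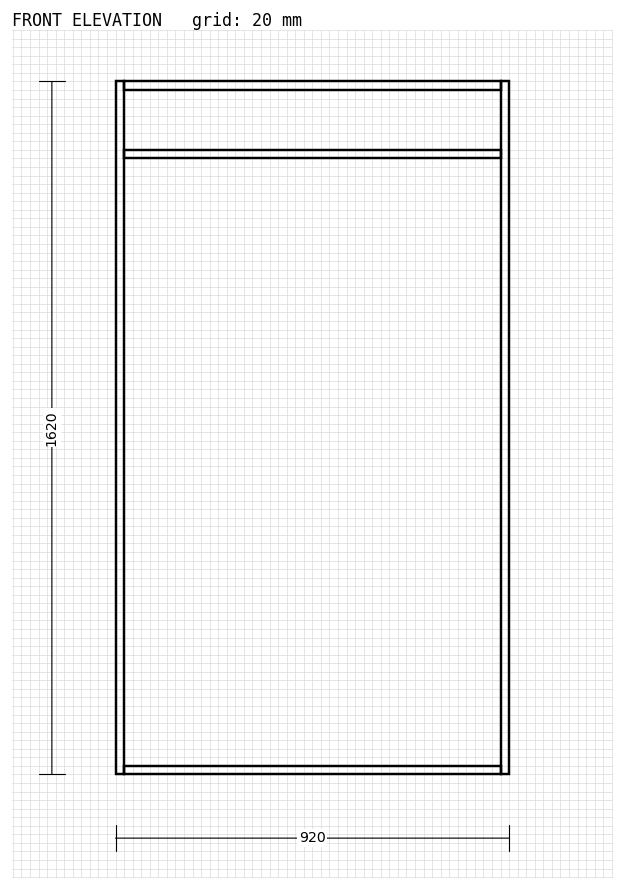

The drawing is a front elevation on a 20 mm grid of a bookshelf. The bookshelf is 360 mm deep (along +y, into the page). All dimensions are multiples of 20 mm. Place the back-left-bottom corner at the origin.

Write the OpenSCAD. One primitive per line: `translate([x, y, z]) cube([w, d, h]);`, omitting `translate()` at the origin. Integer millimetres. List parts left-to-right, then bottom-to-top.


cube([20, 360, 1620]);
translate([20, 0, 0]) cube([880, 360, 20]);
translate([20, 0, 1440]) cube([880, 360, 20]);
translate([20, 0, 1600]) cube([880, 360, 20]);
translate([900, 0, 0]) cube([20, 360, 1620]);
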